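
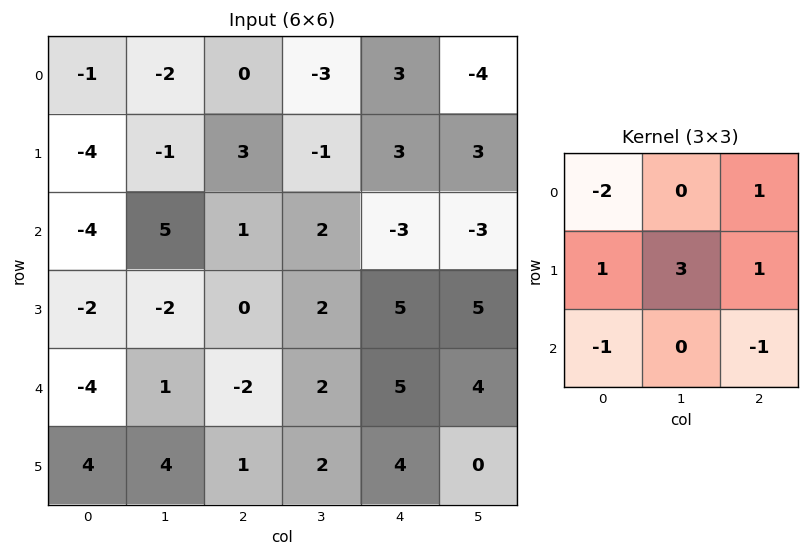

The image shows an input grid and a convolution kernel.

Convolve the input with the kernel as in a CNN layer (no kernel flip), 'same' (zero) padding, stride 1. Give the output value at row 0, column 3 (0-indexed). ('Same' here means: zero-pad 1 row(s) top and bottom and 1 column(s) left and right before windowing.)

The receptive field on the zero-padded input at this output position is [0 0 0 / 0 -3 3 / 3 -1 3]. Elementwise product with the kernel and sum: 0·-2 + 0·1 + 0·1 + -3·3 + 3·1 + 3·-1 + 3·-1.

-12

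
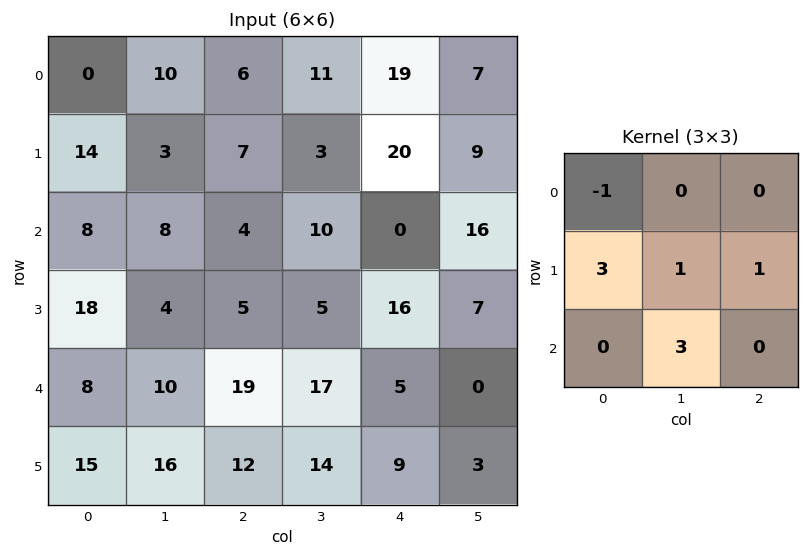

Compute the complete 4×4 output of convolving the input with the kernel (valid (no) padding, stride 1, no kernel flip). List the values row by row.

76 21 68 27
34 50 30 91
85 71 83 43
83 98 116 78

Output[0,0]: The receptive field on the input at this output position is [0 10 6 / 14 3 7 / 8 8 4]. Elementwise product with the kernel and sum: 0·-1 + 14·3 + 3·1 + 7·1 + 8·3.
Output[0,1]: The receptive field on the input at this output position is [10 6 11 / 3 7 3 / 8 4 10]. Elementwise product with the kernel and sum: 10·-1 + 3·3 + 7·1 + 3·1 + 4·3.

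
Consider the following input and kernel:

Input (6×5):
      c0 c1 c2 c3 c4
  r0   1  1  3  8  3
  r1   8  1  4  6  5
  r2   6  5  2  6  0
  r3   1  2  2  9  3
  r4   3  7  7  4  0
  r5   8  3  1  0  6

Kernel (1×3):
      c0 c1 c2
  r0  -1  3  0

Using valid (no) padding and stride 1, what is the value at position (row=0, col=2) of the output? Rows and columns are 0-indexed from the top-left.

The receptive field on the input at this output position is [3 8 3]. Elementwise product with the kernel and sum: 3·-1 + 8·3.

21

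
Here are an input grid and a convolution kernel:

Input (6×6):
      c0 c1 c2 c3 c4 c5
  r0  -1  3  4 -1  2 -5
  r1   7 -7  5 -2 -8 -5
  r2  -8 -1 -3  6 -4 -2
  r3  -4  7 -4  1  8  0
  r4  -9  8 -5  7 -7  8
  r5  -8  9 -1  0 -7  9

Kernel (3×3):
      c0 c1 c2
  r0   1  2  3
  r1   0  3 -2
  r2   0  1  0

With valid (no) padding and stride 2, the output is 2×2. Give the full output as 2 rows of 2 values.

-15 24
18 -9

Output[0,0]: The receptive field on the input at this output position is [-1 3 4 / 7 -7 5 / -8 -1 -3]. Elementwise product with the kernel and sum: -1·1 + 3·2 + 4·3 + -7·3 + 5·-2 + -1·1.
Output[0,1]: The receptive field on the input at this output position is [4 -1 2 / 5 -2 -8 / -3 6 -4]. Elementwise product with the kernel and sum: 4·1 + -1·2 + 2·3 + -2·3 + -8·-2 + 6·1.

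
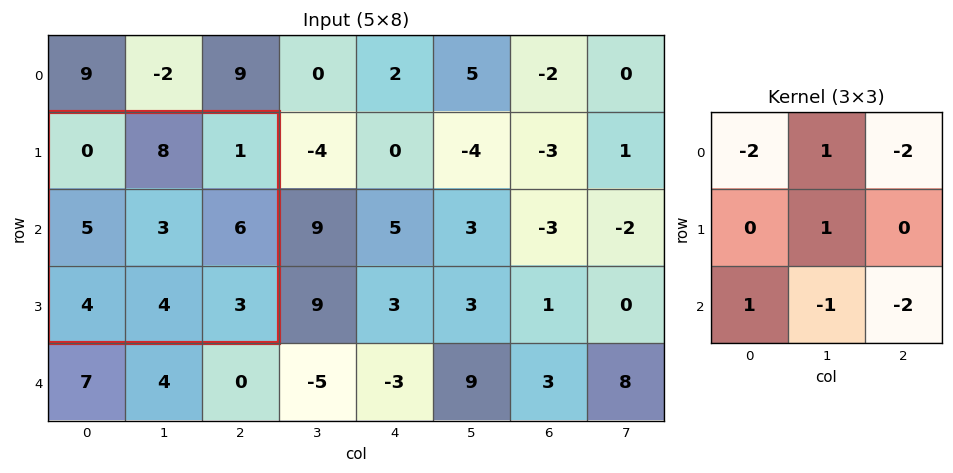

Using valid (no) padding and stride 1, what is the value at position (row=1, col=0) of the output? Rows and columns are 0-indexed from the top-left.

The receptive field on the input at this output position is [0 8 1 / 5 3 6 / 4 4 3]. Elementwise product with the kernel and sum: 0·-2 + 8·1 + 1·-2 + 3·1 + 4·1 + 4·-1 + 3·-2.

3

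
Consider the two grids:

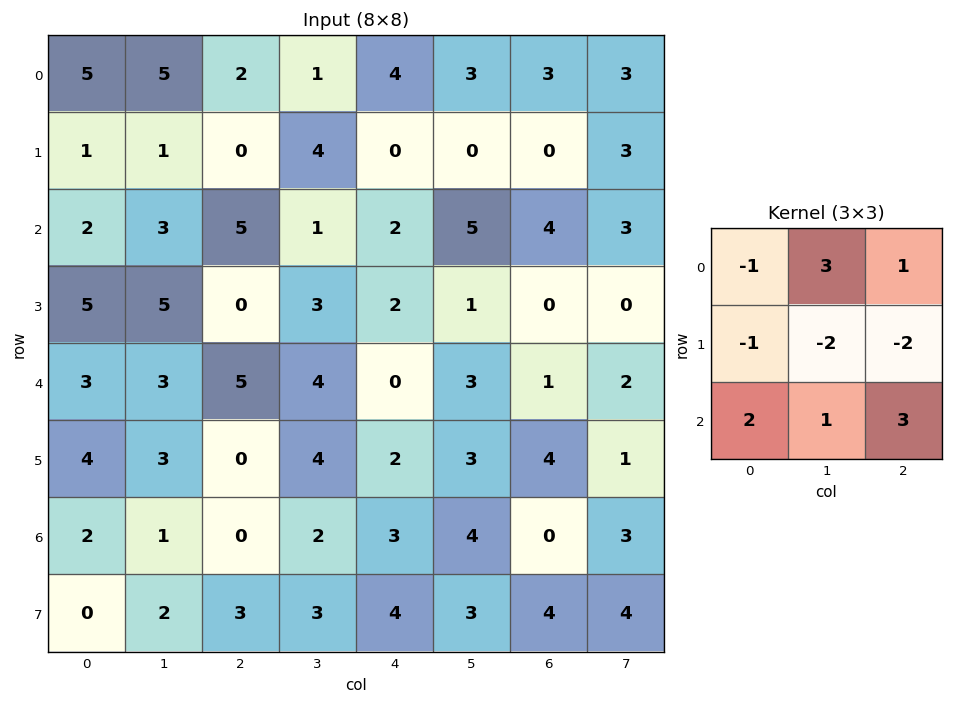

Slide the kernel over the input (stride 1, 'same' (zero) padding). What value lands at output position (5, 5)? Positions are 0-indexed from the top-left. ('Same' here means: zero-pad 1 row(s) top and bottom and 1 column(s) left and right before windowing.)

The receptive field on the zero-padded input at this output position is [0 3 1 / 2 3 4 / 3 4 0]. Elementwise product with the kernel and sum: 0·-1 + 3·3 + 1·1 + 2·-1 + 3·-2 + 4·-2 + 3·2 + 4·1 + 0·3.

4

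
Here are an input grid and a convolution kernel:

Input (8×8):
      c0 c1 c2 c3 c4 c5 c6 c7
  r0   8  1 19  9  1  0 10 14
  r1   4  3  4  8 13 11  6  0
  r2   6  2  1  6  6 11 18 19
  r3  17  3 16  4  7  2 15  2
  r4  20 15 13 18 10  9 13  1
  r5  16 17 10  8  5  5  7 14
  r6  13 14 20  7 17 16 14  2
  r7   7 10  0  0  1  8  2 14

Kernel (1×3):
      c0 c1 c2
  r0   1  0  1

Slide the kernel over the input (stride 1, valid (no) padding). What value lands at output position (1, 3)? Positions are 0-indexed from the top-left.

The receptive field on the input at this output position is [8 13 11]. Elementwise product with the kernel and sum: 8·1 + 11·1.

19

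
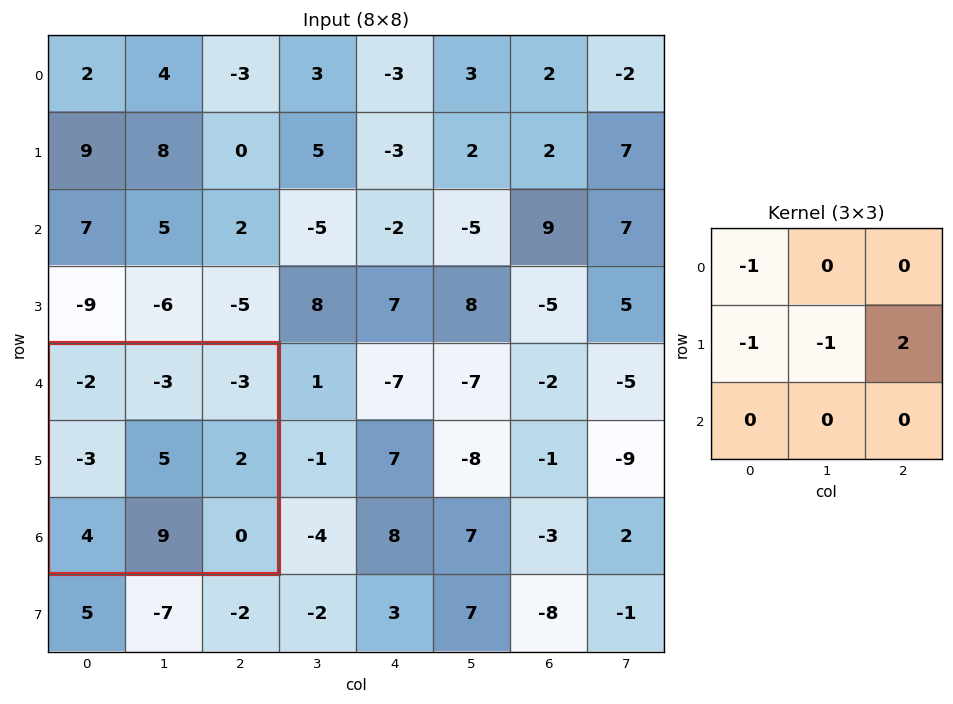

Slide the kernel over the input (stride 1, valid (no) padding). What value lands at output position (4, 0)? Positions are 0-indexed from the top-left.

The receptive field on the input at this output position is [-2 -3 -3 / -3 5 2 / 4 9 0]. Elementwise product with the kernel and sum: -2·-1 + -3·-1 + 5·-1 + 2·2.

4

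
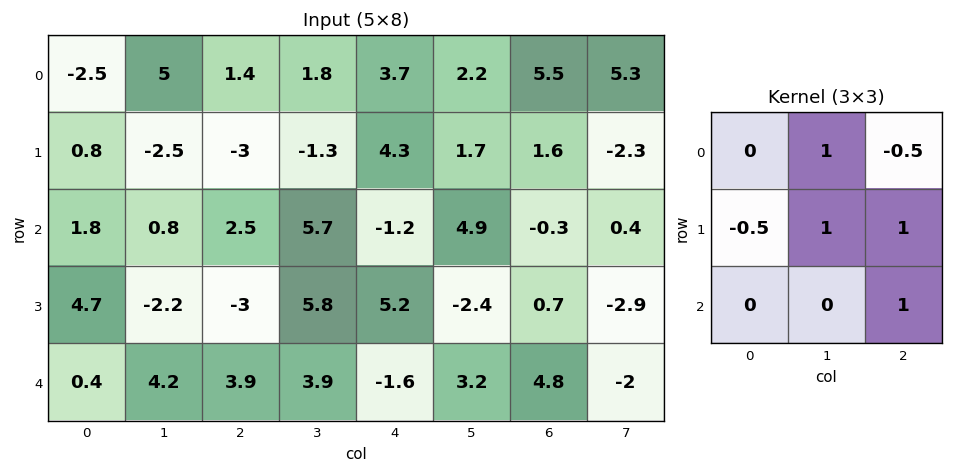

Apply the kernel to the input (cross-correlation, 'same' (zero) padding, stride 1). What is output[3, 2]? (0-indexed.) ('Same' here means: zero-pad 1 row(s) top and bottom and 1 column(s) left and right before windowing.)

The receptive field on the zero-padded input at this output position is [0.8 2.5 5.7 / -2.2 -3 5.8 / 4.2 3.9 3.9]. Elementwise product with the kernel and sum: 2.5·1 + 5.7·-0.5 + -2.2·-0.5 + -3·1 + 5.8·1 + 3.9·1.

7.45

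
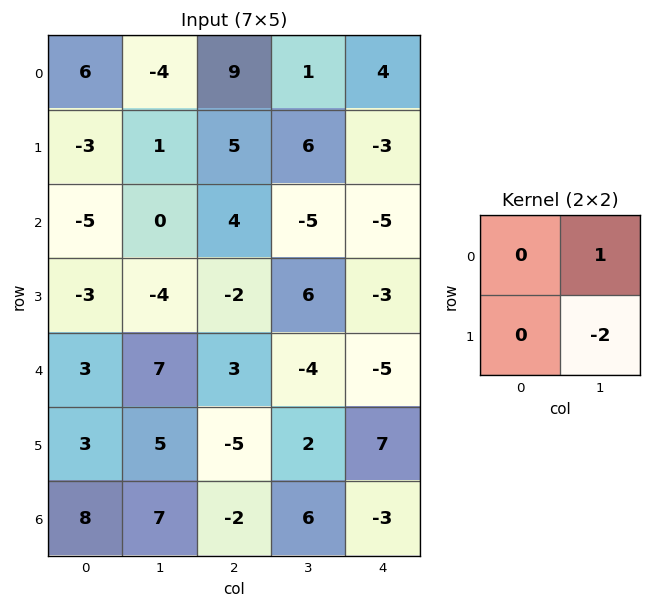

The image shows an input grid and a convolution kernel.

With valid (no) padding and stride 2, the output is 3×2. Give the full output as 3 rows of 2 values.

Output[0,0]: The receptive field on the input at this output position is [6 -4 / -3 1]. Elementwise product with the kernel and sum: -4·1 + 1·-2.
Output[0,1]: The receptive field on the input at this output position is [9 1 / 5 6]. Elementwise product with the kernel and sum: 1·1 + 6·-2.

-6 -11
8 -17
-3 -8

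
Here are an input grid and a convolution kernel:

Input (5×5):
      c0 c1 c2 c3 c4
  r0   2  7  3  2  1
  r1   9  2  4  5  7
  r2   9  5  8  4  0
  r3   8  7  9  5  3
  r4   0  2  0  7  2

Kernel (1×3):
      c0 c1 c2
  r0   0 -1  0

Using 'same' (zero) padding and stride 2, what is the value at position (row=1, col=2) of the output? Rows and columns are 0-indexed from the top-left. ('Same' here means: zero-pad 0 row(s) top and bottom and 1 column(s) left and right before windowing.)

0

The receptive field on the zero-padded input at this output position is [4 0 0]. Elementwise product with the kernel and sum: 0·-1.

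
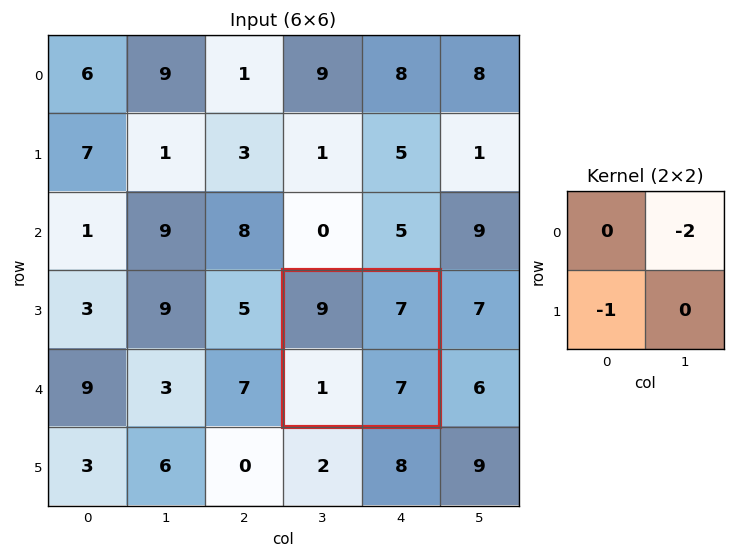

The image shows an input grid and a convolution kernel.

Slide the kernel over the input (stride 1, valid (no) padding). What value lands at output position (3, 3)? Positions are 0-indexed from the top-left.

The receptive field on the input at this output position is [9 7 / 1 7]. Elementwise product with the kernel and sum: 7·-2 + 1·-1.

-15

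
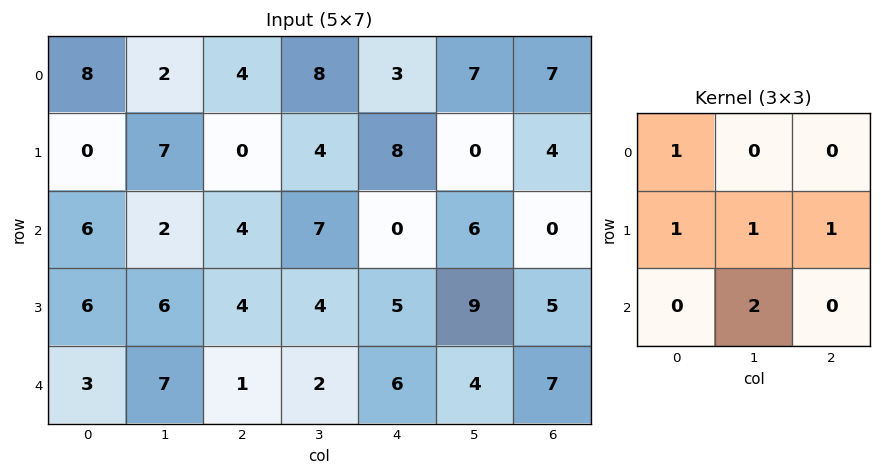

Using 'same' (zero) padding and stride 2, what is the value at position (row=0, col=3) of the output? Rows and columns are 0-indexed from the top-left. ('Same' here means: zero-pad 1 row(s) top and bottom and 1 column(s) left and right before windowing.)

The receptive field on the zero-padded input at this output position is [0 0 0 / 7 7 0 / 0 4 0]. Elementwise product with the kernel and sum: 0·1 + 7·1 + 7·1 + 0·1 + 4·2.

22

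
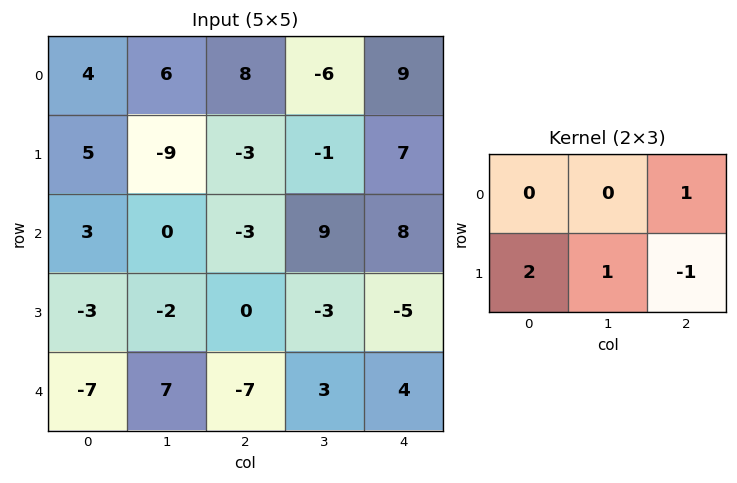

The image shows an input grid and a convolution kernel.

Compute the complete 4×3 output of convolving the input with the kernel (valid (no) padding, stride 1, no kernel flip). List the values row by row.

Output[0,0]: The receptive field on the input at this output position is [4 6 8 / 5 -9 -3]. Elementwise product with the kernel and sum: 8·1 + 5·2 + -9·1 + -3·-1.

12 -26 -5
6 -13 2
-11 8 10
0 1 -20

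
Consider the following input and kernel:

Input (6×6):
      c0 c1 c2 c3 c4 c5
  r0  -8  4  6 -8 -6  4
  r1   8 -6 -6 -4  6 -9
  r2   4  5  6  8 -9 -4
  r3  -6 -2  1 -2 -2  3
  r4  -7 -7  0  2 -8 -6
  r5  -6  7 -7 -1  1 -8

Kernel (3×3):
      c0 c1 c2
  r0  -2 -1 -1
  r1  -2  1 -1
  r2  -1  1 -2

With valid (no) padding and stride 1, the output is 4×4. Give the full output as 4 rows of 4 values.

Output[0,0]: The receptive field on the input at this output position is [-8 4 6 / 8 -6 -6 / 4 5 6]. Elementwise product with the kernel and sum: -8·-2 + 4·-1 + 6·-1 + 8·-2 + -6·1 + -6·-1 + 4·-1 + 5·1 + 6·-2.

-21 -11 24 32
-11 17 16 -16
-10 -14 5 -2
47 5 16 15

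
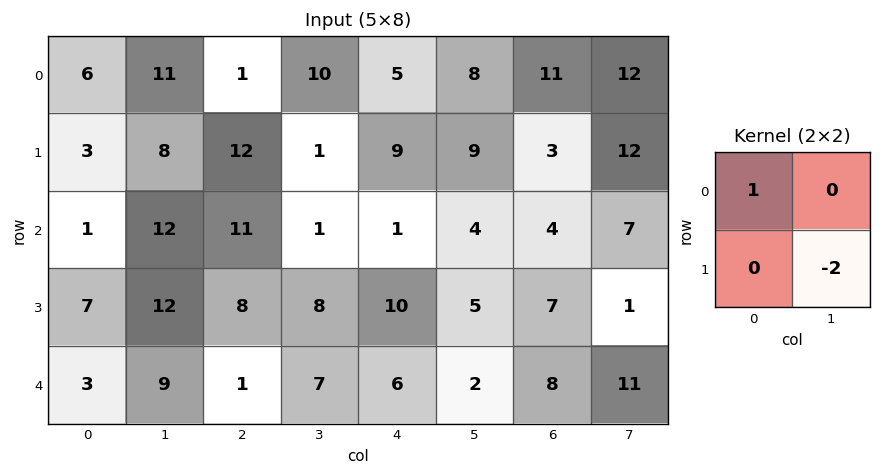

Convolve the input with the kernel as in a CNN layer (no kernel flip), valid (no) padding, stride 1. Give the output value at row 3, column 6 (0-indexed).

-15

The receptive field on the input at this output position is [7 1 / 8 11]. Elementwise product with the kernel and sum: 7·1 + 11·-2.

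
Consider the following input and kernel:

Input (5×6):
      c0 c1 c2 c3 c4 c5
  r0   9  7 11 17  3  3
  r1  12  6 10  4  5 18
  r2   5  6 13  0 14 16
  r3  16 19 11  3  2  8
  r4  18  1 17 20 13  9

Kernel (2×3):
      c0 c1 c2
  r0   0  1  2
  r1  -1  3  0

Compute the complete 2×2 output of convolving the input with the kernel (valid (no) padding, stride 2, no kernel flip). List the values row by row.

35 25
73 26

Output[0,0]: The receptive field on the input at this output position is [9 7 11 / 12 6 10]. Elementwise product with the kernel and sum: 7·1 + 11·2 + 12·-1 + 6·3.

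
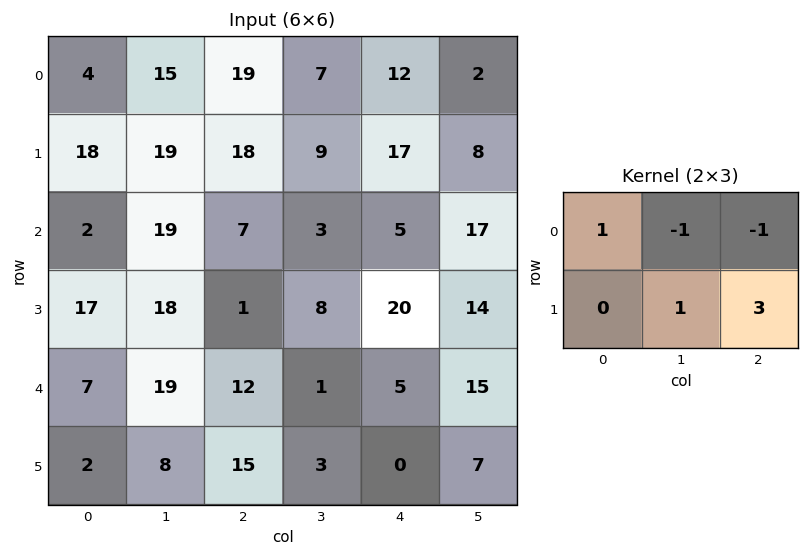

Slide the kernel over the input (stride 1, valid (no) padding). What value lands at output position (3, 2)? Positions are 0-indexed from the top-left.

-11

The receptive field on the input at this output position is [1 8 20 / 12 1 5]. Elementwise product with the kernel and sum: 1·1 + 8·-1 + 20·-1 + 1·1 + 5·3.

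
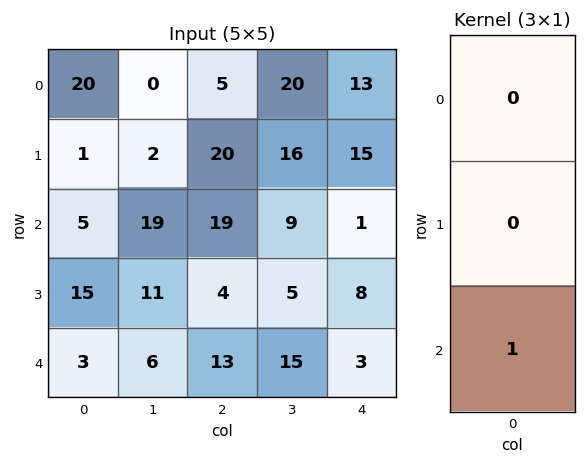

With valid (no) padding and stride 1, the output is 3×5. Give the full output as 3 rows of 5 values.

5 19 19 9 1
15 11 4 5 8
3 6 13 15 3

Output[0,0]: The receptive field on the input at this output position is [20 / 1 / 5]. Elementwise product with the kernel and sum: 5·1.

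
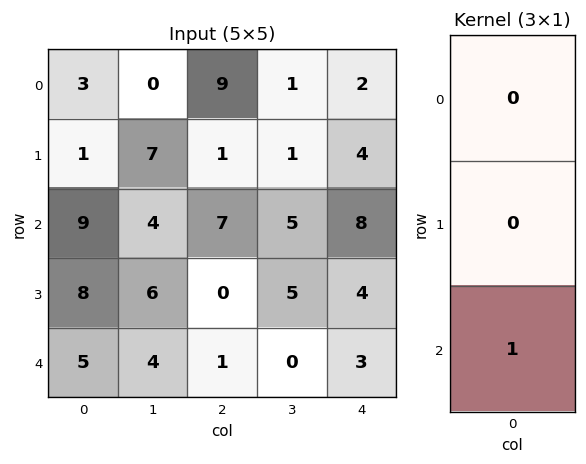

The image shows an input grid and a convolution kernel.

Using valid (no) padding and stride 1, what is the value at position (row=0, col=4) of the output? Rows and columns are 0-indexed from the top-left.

The receptive field on the input at this output position is [2 / 4 / 8]. Elementwise product with the kernel and sum: 8·1.

8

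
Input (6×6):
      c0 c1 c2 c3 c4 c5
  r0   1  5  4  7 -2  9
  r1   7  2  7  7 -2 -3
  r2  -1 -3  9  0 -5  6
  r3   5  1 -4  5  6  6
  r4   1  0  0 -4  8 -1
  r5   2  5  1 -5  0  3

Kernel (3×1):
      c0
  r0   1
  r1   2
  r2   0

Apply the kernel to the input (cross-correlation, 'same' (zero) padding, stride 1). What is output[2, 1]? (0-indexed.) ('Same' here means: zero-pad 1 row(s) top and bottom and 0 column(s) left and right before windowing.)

-4

The receptive field on the zero-padded input at this output position is [2 / -3 / 1]. Elementwise product with the kernel and sum: 2·1 + -3·2.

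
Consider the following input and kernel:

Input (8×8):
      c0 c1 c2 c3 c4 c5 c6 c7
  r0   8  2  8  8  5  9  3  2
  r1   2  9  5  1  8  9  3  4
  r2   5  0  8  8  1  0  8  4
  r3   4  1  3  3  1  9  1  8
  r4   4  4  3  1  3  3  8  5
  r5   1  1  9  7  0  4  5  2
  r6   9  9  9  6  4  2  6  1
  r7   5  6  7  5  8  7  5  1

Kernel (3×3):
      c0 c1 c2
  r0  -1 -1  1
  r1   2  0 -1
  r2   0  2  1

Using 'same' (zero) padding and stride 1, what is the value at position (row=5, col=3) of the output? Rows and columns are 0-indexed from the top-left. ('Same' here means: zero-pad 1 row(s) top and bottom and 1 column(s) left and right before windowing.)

The receptive field on the zero-padded input at this output position is [3 1 3 / 9 7 0 / 9 6 4]. Elementwise product with the kernel and sum: 3·-1 + 1·-1 + 3·1 + 9·2 + 0·-1 + 6·2 + 4·1.

33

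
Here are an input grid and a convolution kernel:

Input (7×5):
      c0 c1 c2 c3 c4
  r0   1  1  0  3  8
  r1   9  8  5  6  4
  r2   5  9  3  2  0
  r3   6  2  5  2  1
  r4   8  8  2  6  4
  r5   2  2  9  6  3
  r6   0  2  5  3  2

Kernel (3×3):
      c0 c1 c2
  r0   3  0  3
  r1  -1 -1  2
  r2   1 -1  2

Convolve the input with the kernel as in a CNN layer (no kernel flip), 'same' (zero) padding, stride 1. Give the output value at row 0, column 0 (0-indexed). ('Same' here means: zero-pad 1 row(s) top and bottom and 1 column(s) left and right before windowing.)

8

The receptive field on the zero-padded input at this output position is [0 0 0 / 0 1 1 / 0 9 8]. Elementwise product with the kernel and sum: 0·3 + 0·3 + 0·-1 + 1·-1 + 1·2 + 0·1 + 9·-1 + 8·2.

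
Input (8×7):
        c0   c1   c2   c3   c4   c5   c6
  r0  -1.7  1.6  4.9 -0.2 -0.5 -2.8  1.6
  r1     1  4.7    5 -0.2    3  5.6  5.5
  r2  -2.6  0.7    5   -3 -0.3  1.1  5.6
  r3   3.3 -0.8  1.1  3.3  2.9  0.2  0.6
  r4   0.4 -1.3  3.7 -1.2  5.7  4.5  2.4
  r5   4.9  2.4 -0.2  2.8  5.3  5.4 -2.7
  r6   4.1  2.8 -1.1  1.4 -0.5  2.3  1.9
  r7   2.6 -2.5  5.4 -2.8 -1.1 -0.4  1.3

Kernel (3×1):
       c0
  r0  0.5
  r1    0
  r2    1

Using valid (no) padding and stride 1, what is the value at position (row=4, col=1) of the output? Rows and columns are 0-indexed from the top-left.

2.15

The receptive field on the input at this output position is [-1.3 / 2.4 / 2.8]. Elementwise product with the kernel and sum: -1.3·0.5 + 2.8·1.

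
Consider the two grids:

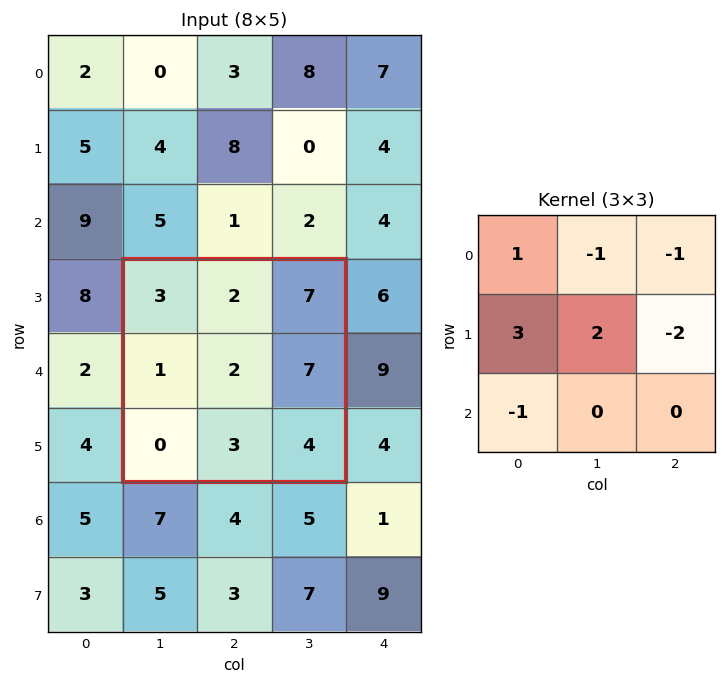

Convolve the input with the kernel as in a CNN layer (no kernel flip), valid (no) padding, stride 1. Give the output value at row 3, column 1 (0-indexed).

The receptive field on the input at this output position is [3 2 7 / 1 2 7 / 0 3 4]. Elementwise product with the kernel and sum: 3·1 + 2·-1 + 7·-1 + 1·3 + 2·2 + 7·-2 + 0·-1.

-13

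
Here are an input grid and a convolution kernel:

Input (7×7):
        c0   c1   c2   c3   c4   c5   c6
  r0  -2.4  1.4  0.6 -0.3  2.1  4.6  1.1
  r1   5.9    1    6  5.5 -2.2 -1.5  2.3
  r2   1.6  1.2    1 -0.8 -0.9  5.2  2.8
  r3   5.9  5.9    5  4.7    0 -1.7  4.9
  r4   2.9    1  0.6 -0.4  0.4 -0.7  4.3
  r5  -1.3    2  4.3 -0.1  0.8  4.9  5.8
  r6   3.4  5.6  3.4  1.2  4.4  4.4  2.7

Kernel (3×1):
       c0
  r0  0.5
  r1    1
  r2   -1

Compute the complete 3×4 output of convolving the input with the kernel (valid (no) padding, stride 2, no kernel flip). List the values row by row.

Output[0,0]: The receptive field on the input at this output position is [-2.4 / 5.9 / 1.6]. Elementwise product with the kernel and sum: -2.4·0.5 + 5.9·1 + 1.6·-1.

3.1 5.3 -0.25 0.05
3.8 4.9 -0.85 2
-3.25 1.2 -3.4 5.25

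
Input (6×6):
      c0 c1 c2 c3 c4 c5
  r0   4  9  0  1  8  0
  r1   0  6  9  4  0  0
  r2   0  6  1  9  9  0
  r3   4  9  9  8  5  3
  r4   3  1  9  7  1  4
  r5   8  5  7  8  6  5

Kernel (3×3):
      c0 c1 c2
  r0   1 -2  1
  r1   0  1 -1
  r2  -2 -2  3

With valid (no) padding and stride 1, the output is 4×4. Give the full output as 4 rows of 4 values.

-26 28 17 -51
3 -28 -18 -4
8 15 -34 -11
-18 1 -8 -15

Output[0,0]: The receptive field on the input at this output position is [4 9 0 / 0 6 9 / 0 6 1]. Elementwise product with the kernel and sum: 4·1 + 9·-2 + 0·1 + 6·1 + 9·-1 + 0·-2 + 6·-2 + 1·3.
Output[0,1]: The receptive field on the input at this output position is [9 0 1 / 6 9 4 / 6 1 9]. Elementwise product with the kernel and sum: 9·1 + 0·-2 + 1·1 + 9·1 + 4·-1 + 6·-2 + 1·-2 + 9·3.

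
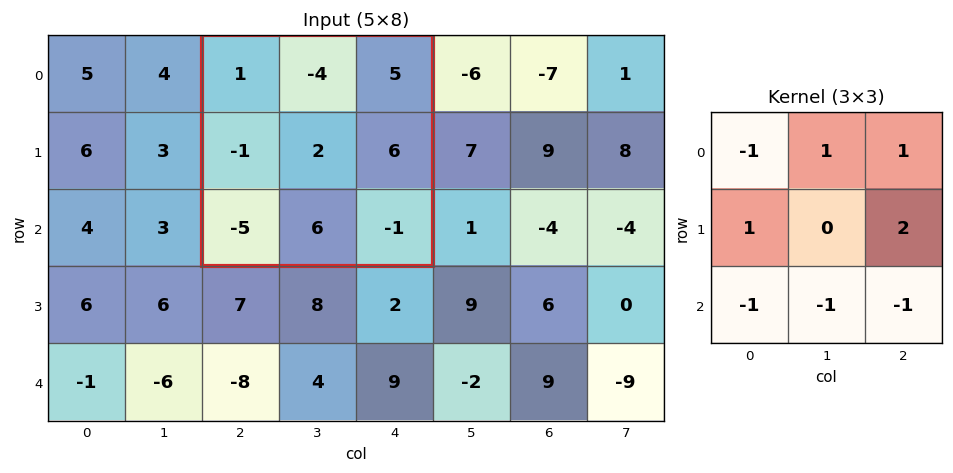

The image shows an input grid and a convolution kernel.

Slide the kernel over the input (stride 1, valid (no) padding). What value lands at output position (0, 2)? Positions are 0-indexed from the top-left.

11

The receptive field on the input at this output position is [1 -4 5 / -1 2 6 / -5 6 -1]. Elementwise product with the kernel and sum: 1·-1 + -4·1 + 5·1 + -1·1 + 6·2 + -5·-1 + 6·-1 + -1·-1.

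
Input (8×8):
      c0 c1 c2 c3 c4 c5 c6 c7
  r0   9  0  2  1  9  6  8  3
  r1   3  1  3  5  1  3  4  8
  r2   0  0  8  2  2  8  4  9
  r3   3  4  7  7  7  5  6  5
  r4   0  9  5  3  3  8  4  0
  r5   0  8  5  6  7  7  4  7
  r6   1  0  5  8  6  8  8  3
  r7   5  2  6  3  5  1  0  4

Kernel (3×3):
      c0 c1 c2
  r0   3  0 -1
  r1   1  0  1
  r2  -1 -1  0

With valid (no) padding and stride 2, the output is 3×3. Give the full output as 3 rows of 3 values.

31 -9 14
-7 28 4
-1 11 2

Output[0,0]: The receptive field on the input at this output position is [9 0 2 / 3 1 3 / 0 0 8]. Elementwise product with the kernel and sum: 9·3 + 2·-1 + 3·1 + 3·1 + 0·-1 + 0·-1.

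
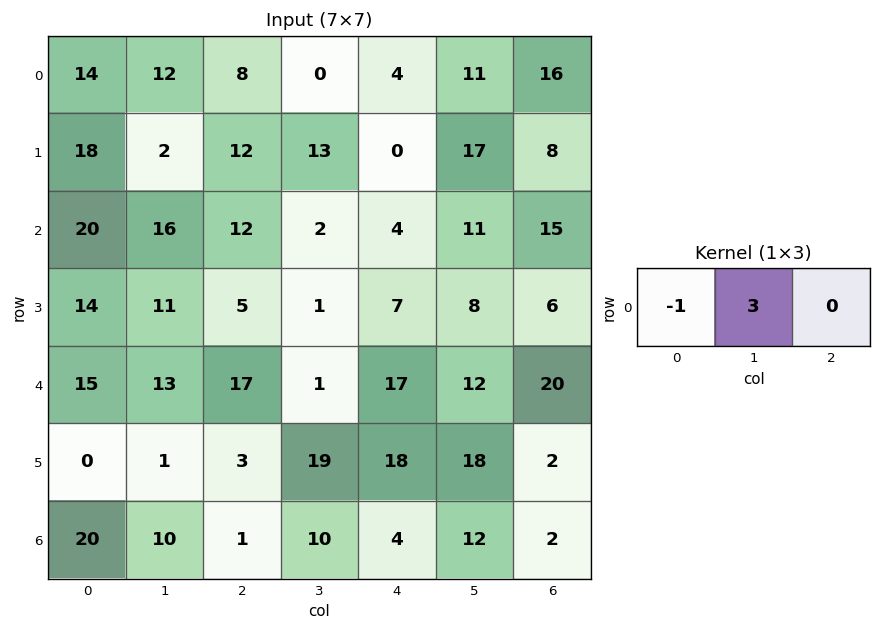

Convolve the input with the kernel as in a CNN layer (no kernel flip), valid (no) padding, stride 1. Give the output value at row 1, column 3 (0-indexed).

The receptive field on the input at this output position is [13 0 17]. Elementwise product with the kernel and sum: 13·-1 + 0·3.

-13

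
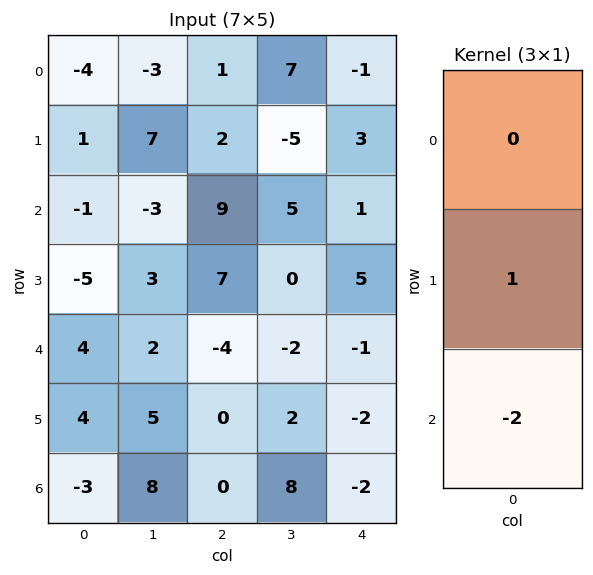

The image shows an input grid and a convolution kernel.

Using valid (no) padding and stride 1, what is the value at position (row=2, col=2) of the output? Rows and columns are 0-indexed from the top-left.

The receptive field on the input at this output position is [9 / 7 / -4]. Elementwise product with the kernel and sum: 7·1 + -4·-2.

15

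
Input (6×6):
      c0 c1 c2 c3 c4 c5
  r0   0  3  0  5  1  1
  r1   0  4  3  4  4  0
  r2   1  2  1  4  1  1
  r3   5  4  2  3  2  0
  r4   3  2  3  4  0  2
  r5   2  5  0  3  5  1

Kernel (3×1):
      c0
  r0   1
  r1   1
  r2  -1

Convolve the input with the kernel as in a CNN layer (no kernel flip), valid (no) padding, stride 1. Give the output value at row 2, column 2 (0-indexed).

0

The receptive field on the input at this output position is [1 / 2 / 3]. Elementwise product with the kernel and sum: 1·1 + 2·1 + 3·-1.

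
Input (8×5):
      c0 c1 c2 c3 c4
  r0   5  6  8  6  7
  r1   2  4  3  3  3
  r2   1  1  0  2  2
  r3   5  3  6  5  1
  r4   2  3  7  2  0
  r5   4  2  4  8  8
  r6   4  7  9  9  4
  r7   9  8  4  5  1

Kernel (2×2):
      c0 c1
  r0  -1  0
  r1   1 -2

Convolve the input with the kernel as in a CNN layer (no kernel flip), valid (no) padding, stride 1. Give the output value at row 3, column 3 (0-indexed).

-3

The receptive field on the input at this output position is [5 1 / 2 0]. Elementwise product with the kernel and sum: 5·-1 + 2·1 + 0·-2.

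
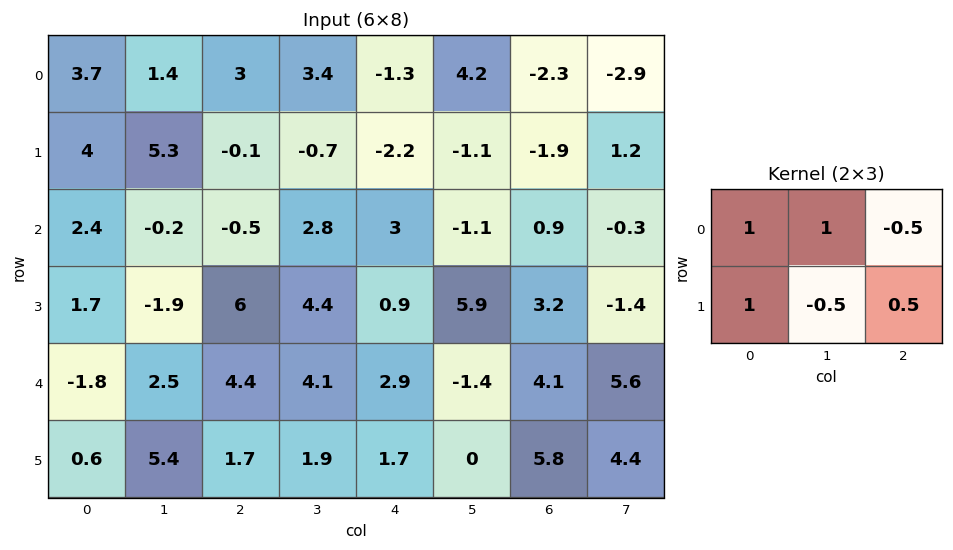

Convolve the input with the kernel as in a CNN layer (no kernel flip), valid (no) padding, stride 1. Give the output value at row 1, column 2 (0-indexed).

The receptive field on the input at this output position is [-0.1 -0.7 -2.2 / -0.5 2.8 3]. Elementwise product with the kernel and sum: -0.1·1 + -0.7·1 + -2.2·-0.5 + -0.5·1 + 2.8·-0.5 + 3·0.5.

-0.1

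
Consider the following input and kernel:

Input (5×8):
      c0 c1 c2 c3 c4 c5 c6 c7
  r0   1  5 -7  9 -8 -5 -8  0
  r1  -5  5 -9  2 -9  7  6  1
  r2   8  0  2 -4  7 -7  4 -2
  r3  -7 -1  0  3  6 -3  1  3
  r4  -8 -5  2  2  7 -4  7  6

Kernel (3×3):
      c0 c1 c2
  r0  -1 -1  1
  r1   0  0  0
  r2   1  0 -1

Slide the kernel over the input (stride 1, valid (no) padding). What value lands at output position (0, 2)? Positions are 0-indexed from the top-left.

-15

The receptive field on the input at this output position is [-7 9 -8 / -9 2 -9 / 2 -4 7]. Elementwise product with the kernel and sum: -7·-1 + 9·-1 + -8·1 + 2·1 + 7·-1.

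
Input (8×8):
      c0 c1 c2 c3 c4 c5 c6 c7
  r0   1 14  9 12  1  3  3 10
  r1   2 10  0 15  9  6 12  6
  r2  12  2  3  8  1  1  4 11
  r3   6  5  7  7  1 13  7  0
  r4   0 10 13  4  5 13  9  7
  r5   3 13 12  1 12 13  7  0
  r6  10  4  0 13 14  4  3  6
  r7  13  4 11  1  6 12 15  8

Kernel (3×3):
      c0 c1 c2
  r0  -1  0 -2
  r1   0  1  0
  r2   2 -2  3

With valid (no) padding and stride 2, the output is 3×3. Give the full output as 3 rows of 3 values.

20 -3 11
6 35 15
-1 -6 19

Output[0,0]: The receptive field on the input at this output position is [1 14 9 / 2 10 0 / 12 2 3]. Elementwise product with the kernel and sum: 1·-1 + 9·-2 + 10·1 + 12·2 + 2·-2 + 3·3.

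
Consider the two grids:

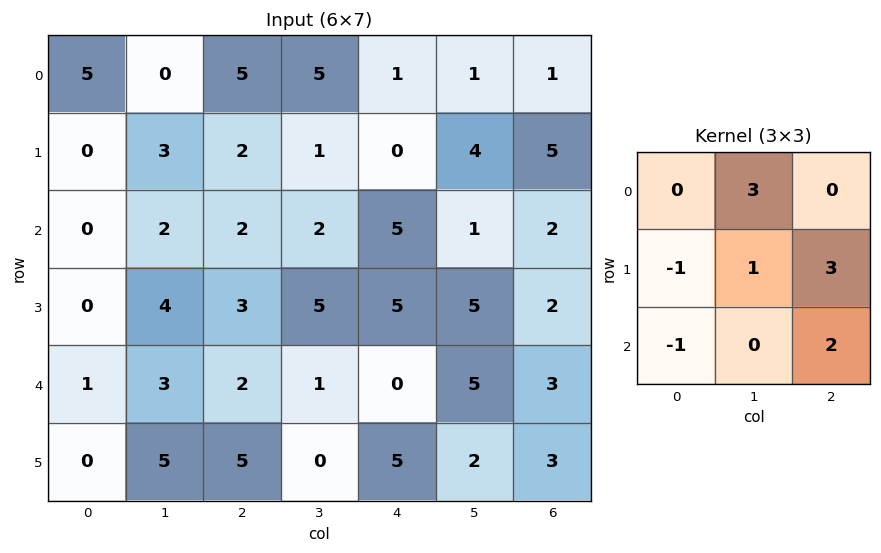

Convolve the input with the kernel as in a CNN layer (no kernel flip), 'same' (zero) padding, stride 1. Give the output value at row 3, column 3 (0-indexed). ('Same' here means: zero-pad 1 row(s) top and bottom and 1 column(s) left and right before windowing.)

21

The receptive field on the zero-padded input at this output position is [2 2 5 / 3 5 5 / 2 1 0]. Elementwise product with the kernel and sum: 2·3 + 3·-1 + 5·1 + 5·3 + 2·-1 + 0·2.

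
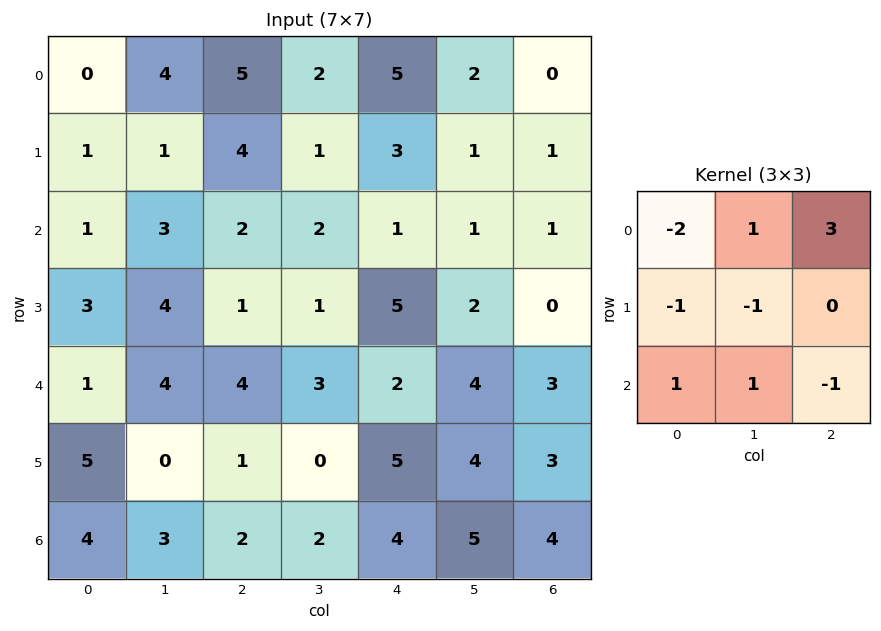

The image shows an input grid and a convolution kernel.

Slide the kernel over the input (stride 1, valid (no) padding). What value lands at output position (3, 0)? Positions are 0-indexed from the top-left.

0

The receptive field on the input at this output position is [3 4 1 / 1 4 4 / 5 0 1]. Elementwise product with the kernel and sum: 3·-2 + 4·1 + 1·3 + 1·-1 + 4·-1 + 5·1 + 0·1 + 1·-1.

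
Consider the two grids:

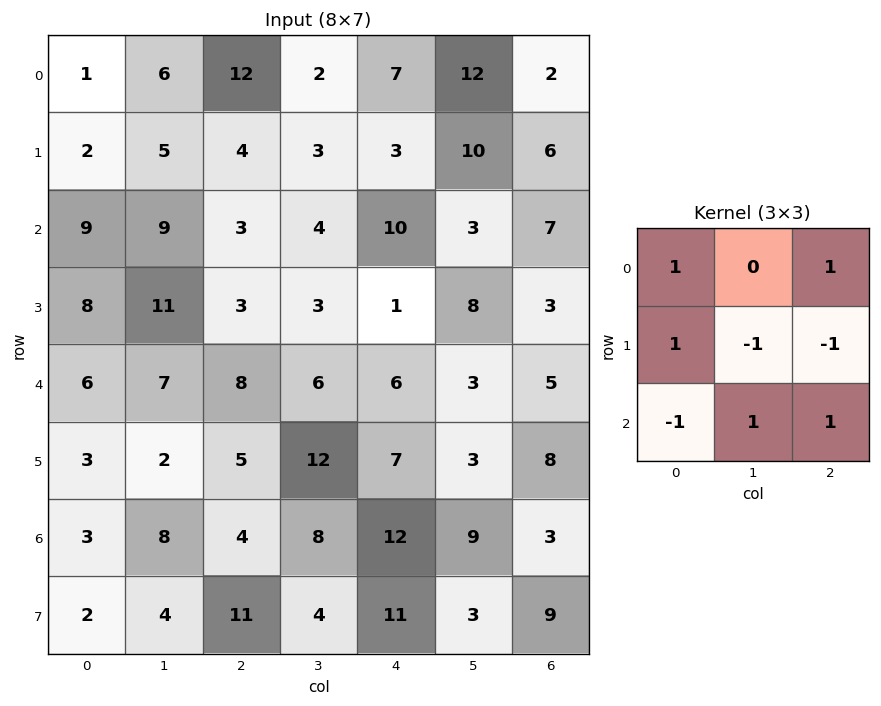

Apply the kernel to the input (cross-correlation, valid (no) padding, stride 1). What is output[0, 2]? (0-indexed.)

The receptive field on the input at this output position is [12 2 7 / 4 3 3 / 3 4 10]. Elementwise product with the kernel and sum: 12·1 + 7·1 + 4·1 + 3·-1 + 3·-1 + 3·-1 + 4·1 + 10·1.

28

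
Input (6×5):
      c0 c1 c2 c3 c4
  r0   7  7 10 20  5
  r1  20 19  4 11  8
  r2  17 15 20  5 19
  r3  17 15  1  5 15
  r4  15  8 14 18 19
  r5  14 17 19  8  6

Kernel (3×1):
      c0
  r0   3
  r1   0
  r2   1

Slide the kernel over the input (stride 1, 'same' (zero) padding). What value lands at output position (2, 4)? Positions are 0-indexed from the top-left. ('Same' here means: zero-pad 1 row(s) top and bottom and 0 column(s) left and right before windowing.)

The receptive field on the zero-padded input at this output position is [8 / 19 / 15]. Elementwise product with the kernel and sum: 8·3 + 15·1.

39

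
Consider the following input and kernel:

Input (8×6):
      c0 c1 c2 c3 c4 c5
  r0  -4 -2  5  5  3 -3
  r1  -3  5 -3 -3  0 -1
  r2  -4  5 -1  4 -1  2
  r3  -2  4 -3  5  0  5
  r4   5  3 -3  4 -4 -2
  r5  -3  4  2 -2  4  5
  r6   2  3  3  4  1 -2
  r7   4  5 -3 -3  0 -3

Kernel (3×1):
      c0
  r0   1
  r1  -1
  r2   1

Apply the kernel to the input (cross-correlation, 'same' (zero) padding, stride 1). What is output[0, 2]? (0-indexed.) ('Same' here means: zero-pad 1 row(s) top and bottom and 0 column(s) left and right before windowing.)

The receptive field on the zero-padded input at this output position is [0 / 5 / -3]. Elementwise product with the kernel and sum: 0·1 + 5·-1 + -3·1.

-8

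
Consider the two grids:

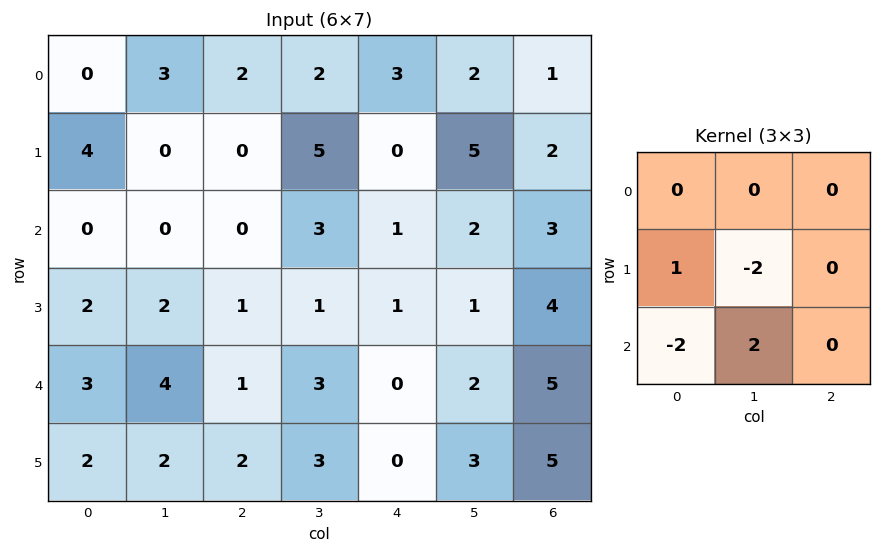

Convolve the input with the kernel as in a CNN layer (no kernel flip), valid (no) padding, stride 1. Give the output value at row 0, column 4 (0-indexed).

-8

The receptive field on the input at this output position is [3 2 1 / 0 5 2 / 1 2 3]. Elementwise product with the kernel and sum: 0·1 + 5·-2 + 1·-2 + 2·2.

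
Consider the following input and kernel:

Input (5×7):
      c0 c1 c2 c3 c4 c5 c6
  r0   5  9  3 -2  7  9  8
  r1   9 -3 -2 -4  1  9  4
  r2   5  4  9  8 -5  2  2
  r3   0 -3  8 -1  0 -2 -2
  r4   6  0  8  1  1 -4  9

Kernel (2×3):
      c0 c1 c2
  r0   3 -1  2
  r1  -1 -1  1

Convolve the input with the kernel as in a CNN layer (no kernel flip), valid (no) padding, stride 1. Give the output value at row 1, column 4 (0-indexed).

7

The receptive field on the input at this output position is [1 9 4 / -5 2 2]. Elementwise product with the kernel and sum: 1·3 + 9·-1 + 4·2 + -5·-1 + 2·-1 + 2·1.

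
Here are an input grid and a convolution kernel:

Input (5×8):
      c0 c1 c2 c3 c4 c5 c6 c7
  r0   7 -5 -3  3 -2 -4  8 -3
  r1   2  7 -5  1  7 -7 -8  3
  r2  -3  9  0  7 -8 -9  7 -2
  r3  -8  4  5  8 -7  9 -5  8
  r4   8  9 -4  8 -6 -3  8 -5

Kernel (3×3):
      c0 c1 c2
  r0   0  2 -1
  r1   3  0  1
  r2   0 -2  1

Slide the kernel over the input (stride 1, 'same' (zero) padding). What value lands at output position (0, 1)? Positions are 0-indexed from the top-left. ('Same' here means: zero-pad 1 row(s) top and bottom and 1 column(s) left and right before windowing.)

The receptive field on the zero-padded input at this output position is [0 0 0 / 7 -5 -3 / 2 7 -5]. Elementwise product with the kernel and sum: 0·2 + 0·-1 + 7·3 + -3·1 + 7·-2 + -5·1.

-1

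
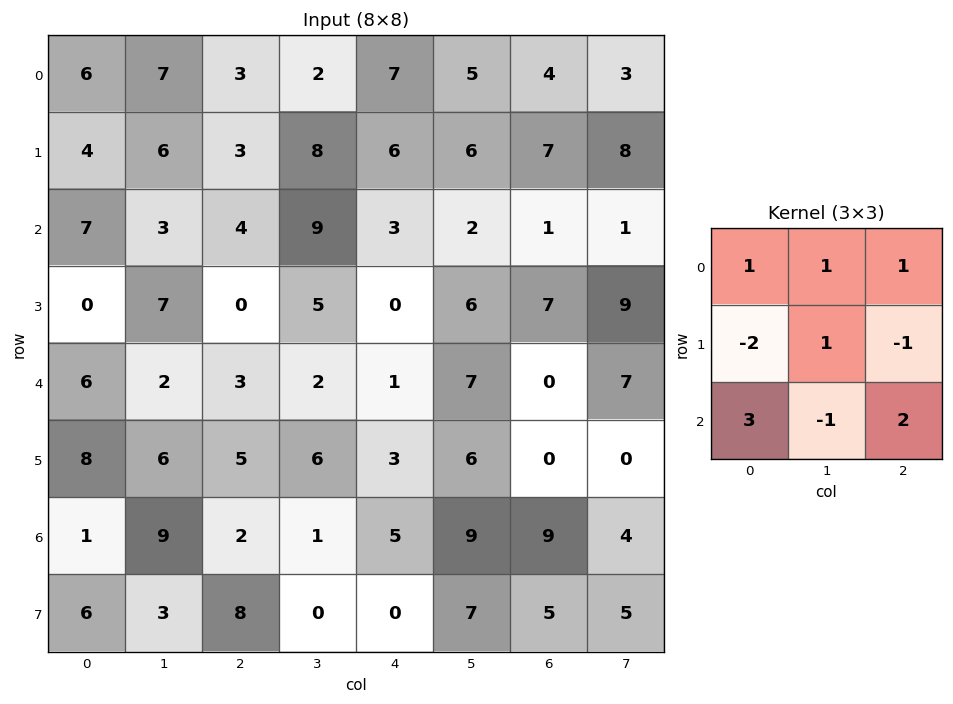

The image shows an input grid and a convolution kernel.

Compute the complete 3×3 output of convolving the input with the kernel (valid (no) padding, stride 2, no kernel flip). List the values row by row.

Output[0,0]: The receptive field on the input at this output position is [6 7 3 / 4 6 3 / 7 3 4]. Elementwise product with the kernel and sum: 6·1 + 7·1 + 3·1 + 4·-2 + 6·1 + 3·-1 + 7·3 + 3·-1 + 4·2.
Output[0,1]: The receptive field on the input at this output position is [3 2 7 / 3 8 6 / 4 9 3]. Elementwise product with the kernel and sum: 3·1 + 2·1 + 7·1 + 3·-2 + 8·1 + 6·-1 + 4·3 + 9·-1 + 3·2.

37 17 12
43 30 1
-6 14 32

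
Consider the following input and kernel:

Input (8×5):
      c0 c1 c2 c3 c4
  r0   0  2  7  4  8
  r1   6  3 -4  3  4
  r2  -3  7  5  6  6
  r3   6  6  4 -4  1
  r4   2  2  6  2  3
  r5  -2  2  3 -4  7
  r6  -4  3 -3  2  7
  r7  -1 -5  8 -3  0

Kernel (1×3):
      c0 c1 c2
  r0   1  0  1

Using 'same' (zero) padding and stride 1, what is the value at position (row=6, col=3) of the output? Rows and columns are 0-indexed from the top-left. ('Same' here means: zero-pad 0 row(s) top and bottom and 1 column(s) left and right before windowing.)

The receptive field on the zero-padded input at this output position is [-3 2 7]. Elementwise product with the kernel and sum: -3·1 + 7·1.

4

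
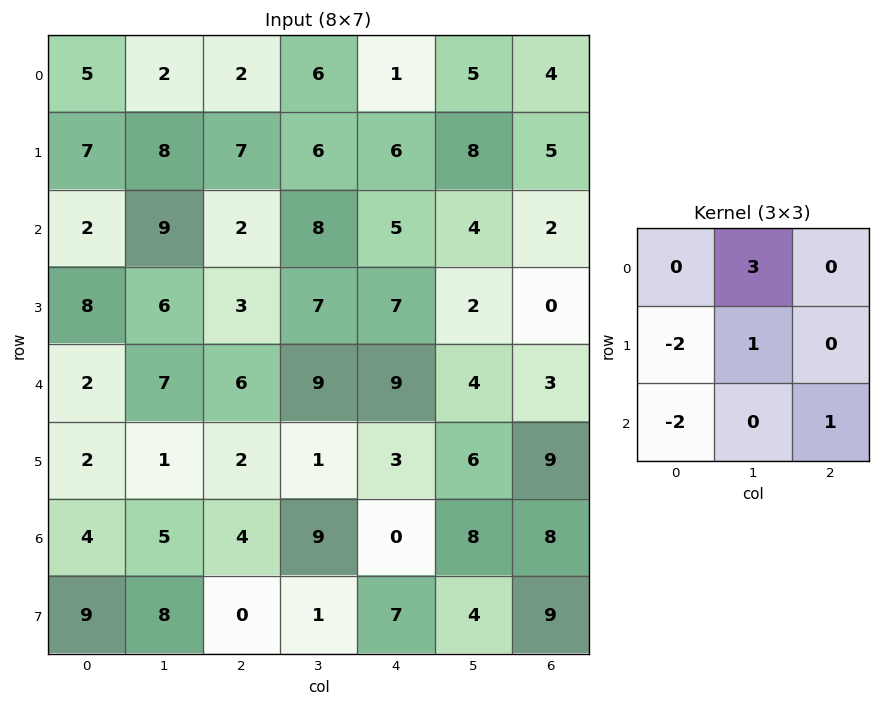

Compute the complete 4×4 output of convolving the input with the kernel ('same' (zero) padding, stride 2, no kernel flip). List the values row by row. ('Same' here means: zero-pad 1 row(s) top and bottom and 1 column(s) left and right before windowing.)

13 -12 -15 -22
29 0 -5 5
27 0 16 -17
18 -15 -7 11

Output[0,0]: The receptive field on the zero-padded input at this output position is [0 0 0 / 0 5 2 / 0 7 8]. Elementwise product with the kernel and sum: 0·3 + 0·-2 + 5·1 + 0·-2 + 8·1.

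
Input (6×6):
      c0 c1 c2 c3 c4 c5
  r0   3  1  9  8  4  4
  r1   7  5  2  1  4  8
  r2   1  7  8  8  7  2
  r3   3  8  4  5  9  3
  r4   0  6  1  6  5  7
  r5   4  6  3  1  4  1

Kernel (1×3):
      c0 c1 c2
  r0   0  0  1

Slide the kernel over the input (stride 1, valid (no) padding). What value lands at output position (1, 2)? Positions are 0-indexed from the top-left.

The receptive field on the input at this output position is [2 1 4]. Elementwise product with the kernel and sum: 4·1.

4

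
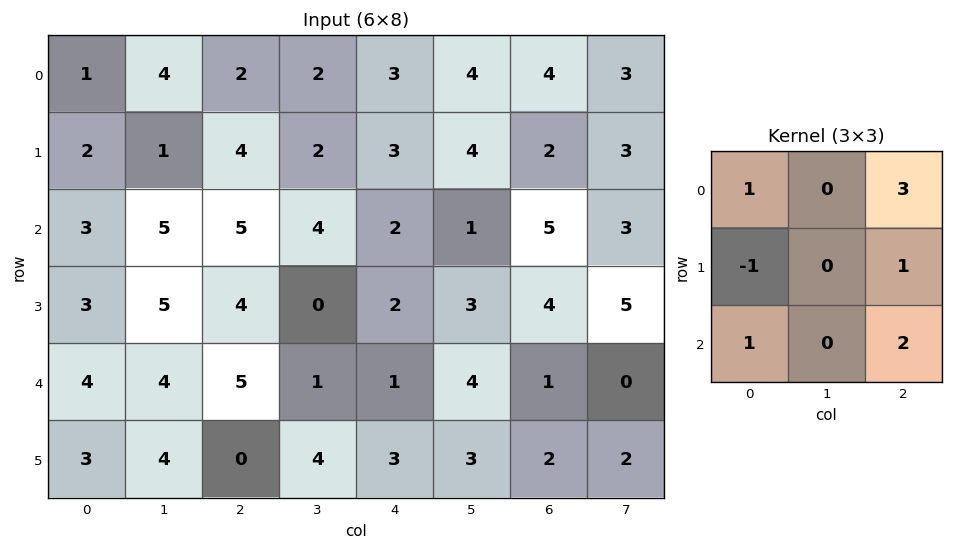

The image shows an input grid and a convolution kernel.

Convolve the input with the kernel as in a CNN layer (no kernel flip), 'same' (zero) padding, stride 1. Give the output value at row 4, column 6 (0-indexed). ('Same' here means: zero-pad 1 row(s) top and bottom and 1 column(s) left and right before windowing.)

21

The receptive field on the zero-padded input at this output position is [3 4 5 / 4 1 0 / 3 2 2]. Elementwise product with the kernel and sum: 3·1 + 5·3 + 4·-1 + 0·1 + 3·1 + 2·2.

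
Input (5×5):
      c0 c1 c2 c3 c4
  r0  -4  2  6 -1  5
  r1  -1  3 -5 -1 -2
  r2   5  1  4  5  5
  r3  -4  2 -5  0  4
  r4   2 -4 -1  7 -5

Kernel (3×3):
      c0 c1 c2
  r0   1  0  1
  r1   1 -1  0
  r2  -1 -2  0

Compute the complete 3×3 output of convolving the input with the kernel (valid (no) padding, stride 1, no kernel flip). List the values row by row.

Output[0,0]: The receptive field on the input at this output position is [-4 2 6 / -1 3 -5 / 5 1 4]. Elementwise product with the kernel and sum: -4·1 + 6·1 + -1·1 + 3·-1 + 5·-1 + 1·-2.

-9 0 -7
-2 7 -3
9 19 -9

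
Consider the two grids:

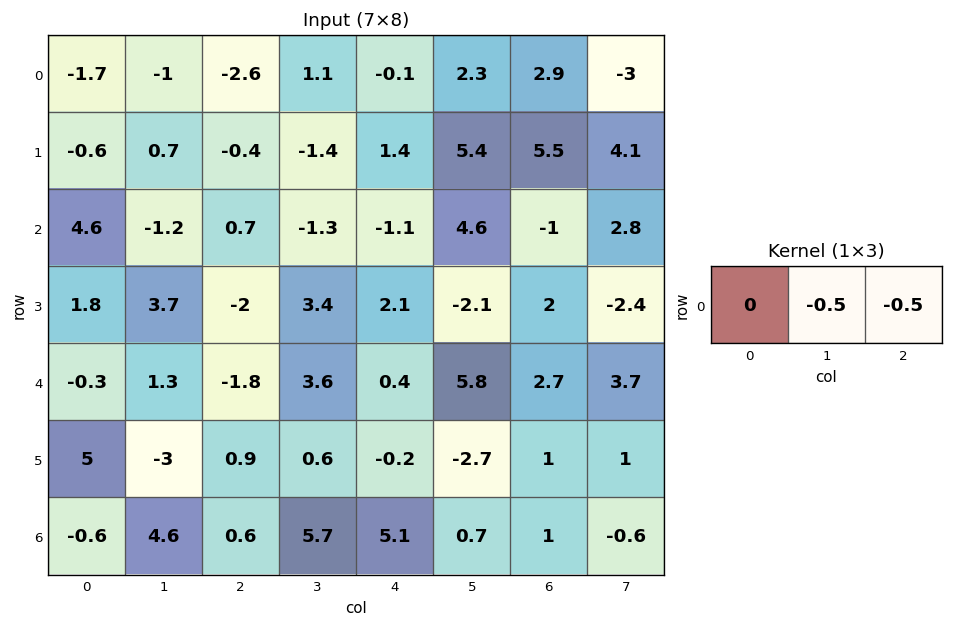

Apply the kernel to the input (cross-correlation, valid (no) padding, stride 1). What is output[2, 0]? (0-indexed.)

0.25

The receptive field on the input at this output position is [4.6 -1.2 0.7]. Elementwise product with the kernel and sum: -1.2·-0.5 + 0.7·-0.5.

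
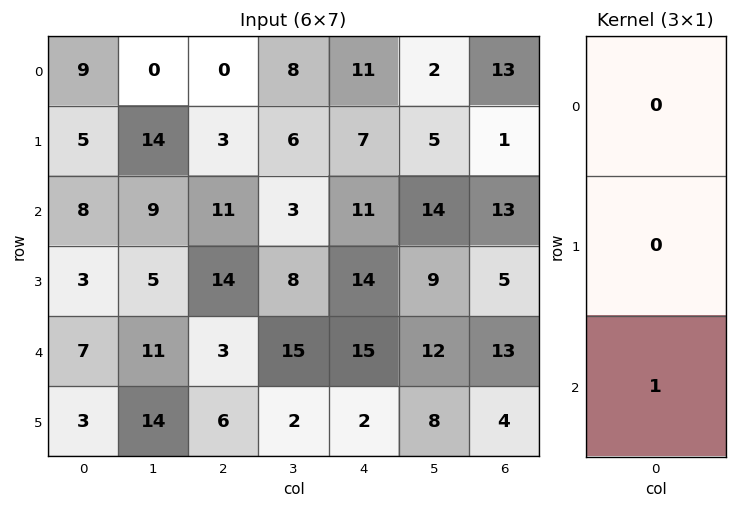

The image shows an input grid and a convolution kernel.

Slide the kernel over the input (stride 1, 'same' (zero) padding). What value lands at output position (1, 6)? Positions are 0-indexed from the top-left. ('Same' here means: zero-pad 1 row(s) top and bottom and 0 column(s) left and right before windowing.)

13

The receptive field on the zero-padded input at this output position is [13 / 1 / 13]. Elementwise product with the kernel and sum: 13·1.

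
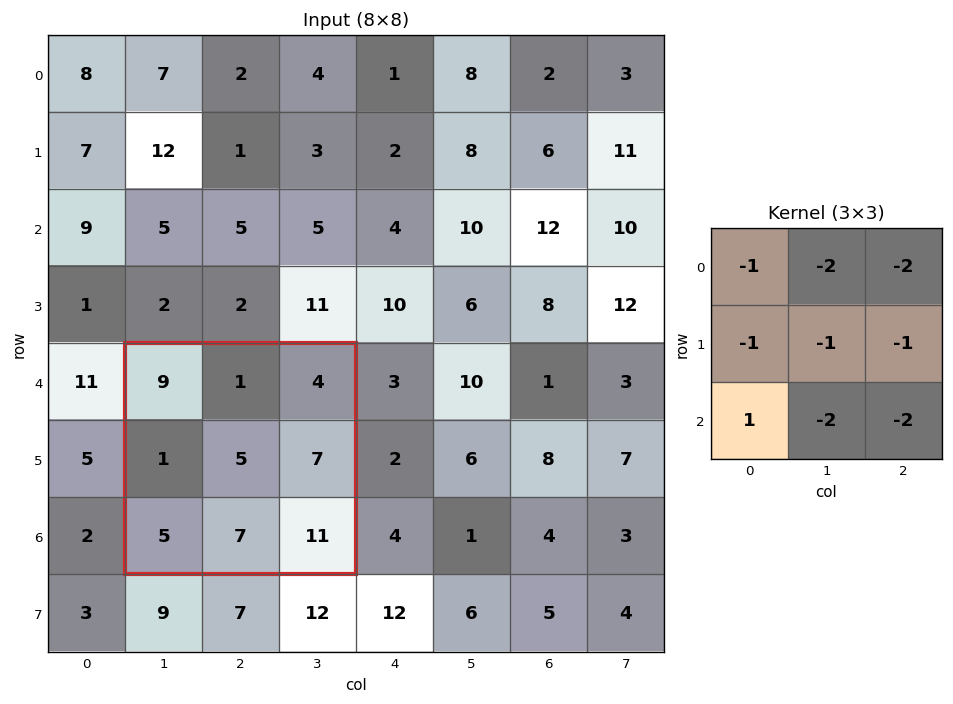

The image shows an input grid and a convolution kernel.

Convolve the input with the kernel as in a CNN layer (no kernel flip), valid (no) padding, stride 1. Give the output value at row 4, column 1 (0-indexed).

-63

The receptive field on the input at this output position is [9 1 4 / 1 5 7 / 5 7 11]. Elementwise product with the kernel and sum: 9·-1 + 1·-2 + 4·-2 + 1·-1 + 5·-1 + 7·-1 + 5·1 + 7·-2 + 11·-2.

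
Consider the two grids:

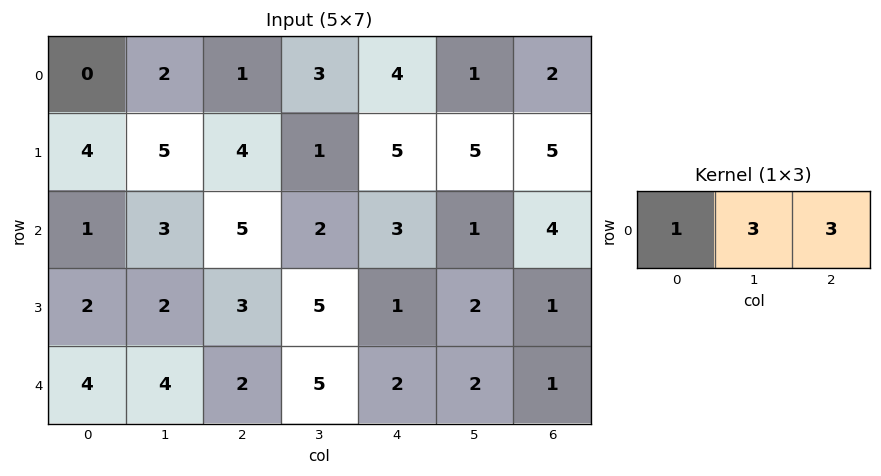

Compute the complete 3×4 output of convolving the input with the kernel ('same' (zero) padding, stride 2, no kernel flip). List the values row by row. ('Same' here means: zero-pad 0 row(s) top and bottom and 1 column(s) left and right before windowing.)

6 14 18 7
12 24 14 13
24 25 17 5

Output[0,0]: The receptive field on the zero-padded input at this output position is [0 0 2]. Elementwise product with the kernel and sum: 0·1 + 0·3 + 2·3.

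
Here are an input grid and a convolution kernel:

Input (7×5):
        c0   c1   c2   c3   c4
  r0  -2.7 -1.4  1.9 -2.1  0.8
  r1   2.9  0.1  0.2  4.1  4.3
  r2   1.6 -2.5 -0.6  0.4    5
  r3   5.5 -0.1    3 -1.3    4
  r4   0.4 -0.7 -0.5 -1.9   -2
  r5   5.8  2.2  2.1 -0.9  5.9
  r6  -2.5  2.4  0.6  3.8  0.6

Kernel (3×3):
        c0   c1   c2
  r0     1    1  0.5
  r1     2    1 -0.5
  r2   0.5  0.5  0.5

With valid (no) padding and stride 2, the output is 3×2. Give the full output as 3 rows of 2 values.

1.9 4.95
7.8 2.8
12.45 -0.55

Output[0,0]: The receptive field on the input at this output position is [-2.7 -1.4 1.9 / 2.9 0.1 0.2 / 1.6 -2.5 -0.6]. Elementwise product with the kernel and sum: -2.7·1 + -1.4·1 + 1.9·0.5 + 2.9·2 + 0.1·1 + 0.2·-0.5 + 1.6·0.5 + -2.5·0.5 + -0.6·0.5.
Output[0,1]: The receptive field on the input at this output position is [1.9 -2.1 0.8 / 0.2 4.1 4.3 / -0.6 0.4 5]. Elementwise product with the kernel and sum: 1.9·1 + -2.1·1 + 0.8·0.5 + 0.2·2 + 4.1·1 + 4.3·-0.5 + -0.6·0.5 + 0.4·0.5 + 5·0.5.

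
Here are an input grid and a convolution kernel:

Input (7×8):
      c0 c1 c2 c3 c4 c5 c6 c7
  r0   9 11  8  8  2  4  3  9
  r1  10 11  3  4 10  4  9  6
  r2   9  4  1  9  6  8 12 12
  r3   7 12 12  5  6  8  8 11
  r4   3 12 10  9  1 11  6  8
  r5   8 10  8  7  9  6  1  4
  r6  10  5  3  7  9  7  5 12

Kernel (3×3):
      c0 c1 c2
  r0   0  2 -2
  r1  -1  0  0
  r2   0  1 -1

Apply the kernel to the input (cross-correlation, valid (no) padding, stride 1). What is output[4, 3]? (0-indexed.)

-25

The receptive field on the input at this output position is [9 1 11 / 7 9 6 / 7 9 7]. Elementwise product with the kernel and sum: 1·2 + 11·-2 + 7·-1 + 9·1 + 7·-1.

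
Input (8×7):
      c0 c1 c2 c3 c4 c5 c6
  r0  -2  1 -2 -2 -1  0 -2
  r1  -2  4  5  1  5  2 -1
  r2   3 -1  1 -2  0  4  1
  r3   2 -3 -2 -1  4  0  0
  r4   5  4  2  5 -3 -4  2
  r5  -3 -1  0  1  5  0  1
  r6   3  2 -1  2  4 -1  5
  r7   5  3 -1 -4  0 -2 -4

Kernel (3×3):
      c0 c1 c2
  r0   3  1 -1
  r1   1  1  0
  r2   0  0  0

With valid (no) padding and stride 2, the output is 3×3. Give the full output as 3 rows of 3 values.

Output[0,0]: The receptive field on the input at this output position is [-2 1 -2 / -2 4 5 / 3 -1 1]. Elementwise product with the kernel and sum: -2·3 + 1·1 + -2·-1 + -2·1 + 4·1.

-1 -1 6
6 -2 7
13 15 -10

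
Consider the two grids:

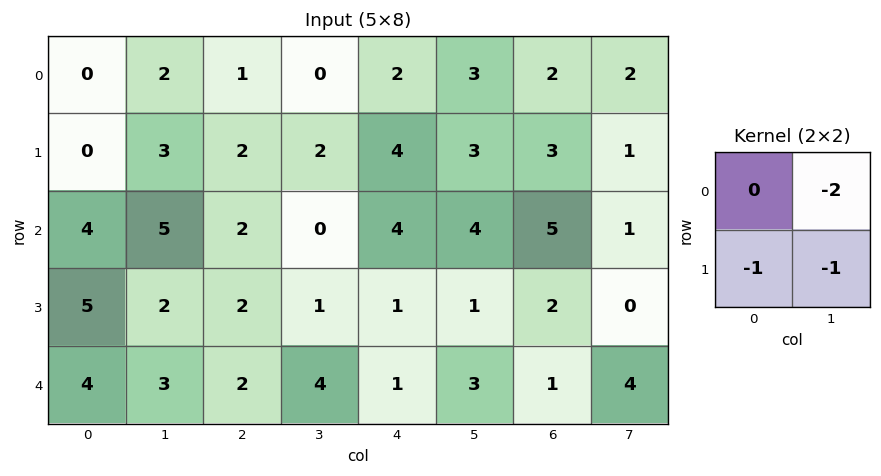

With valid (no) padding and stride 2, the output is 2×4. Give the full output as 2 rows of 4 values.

-7 -4 -13 -8
-17 -3 -10 -4

Output[0,0]: The receptive field on the input at this output position is [0 2 / 0 3]. Elementwise product with the kernel and sum: 2·-2 + 0·-1 + 3·-1.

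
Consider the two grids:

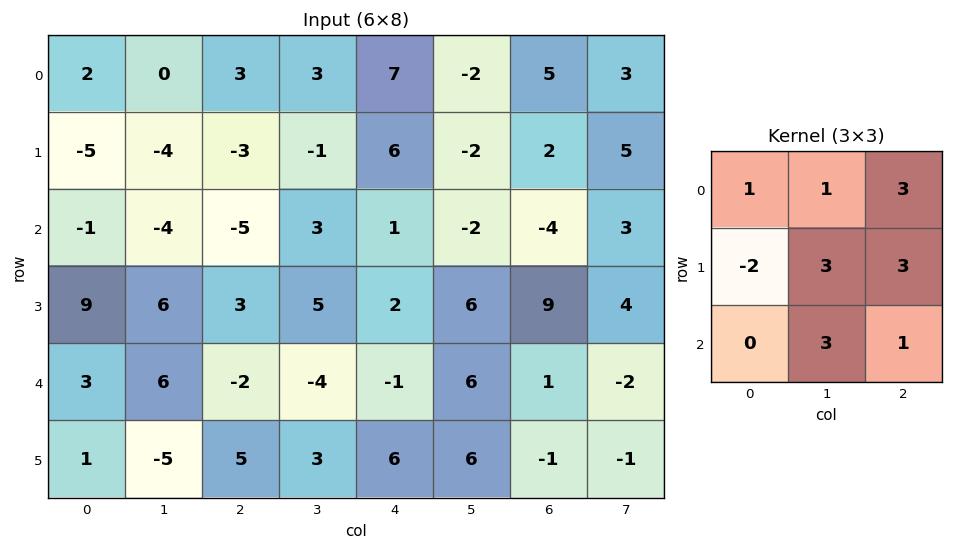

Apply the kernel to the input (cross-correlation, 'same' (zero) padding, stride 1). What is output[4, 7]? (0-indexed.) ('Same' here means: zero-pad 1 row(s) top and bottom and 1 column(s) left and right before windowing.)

The receptive field on the zero-padded input at this output position is [9 4 0 / 1 -2 0 / -1 -1 0]. Elementwise product with the kernel and sum: 9·1 + 4·1 + 0·3 + 1·-2 + -2·3 + 0·3 + -1·3 + 0·1.

2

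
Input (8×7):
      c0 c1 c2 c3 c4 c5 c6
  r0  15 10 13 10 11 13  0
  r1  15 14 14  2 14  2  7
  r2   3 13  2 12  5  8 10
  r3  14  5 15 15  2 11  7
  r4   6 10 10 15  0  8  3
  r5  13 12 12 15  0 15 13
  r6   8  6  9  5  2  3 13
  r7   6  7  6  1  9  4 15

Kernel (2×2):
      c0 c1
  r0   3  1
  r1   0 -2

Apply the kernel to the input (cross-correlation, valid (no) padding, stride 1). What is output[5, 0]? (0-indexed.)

The receptive field on the input at this output position is [13 12 / 8 6]. Elementwise product with the kernel and sum: 13·3 + 12·1 + 6·-2.

39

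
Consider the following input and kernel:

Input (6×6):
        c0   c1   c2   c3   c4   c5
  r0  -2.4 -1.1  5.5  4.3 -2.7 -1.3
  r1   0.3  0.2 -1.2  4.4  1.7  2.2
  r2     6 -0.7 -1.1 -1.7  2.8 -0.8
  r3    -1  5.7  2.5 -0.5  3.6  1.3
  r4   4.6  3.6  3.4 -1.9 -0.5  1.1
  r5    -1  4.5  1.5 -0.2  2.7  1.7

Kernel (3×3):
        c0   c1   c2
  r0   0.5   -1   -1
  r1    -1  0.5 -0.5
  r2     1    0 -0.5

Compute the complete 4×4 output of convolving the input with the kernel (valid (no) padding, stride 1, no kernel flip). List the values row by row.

Output[0,0]: The receptive field on the input at this output position is [-2.4 -1.1 5.5 / 0.3 0.2 -1.2 / 6 -0.7 -1.1]. Elementwise product with the kernel and sum: -2.4·0.5 + -1.1·-1 + 5.5·-1 + 0.3·-1 + 0.2·0.5 + -1.2·-0.5 + 6·1 + -1.1·-0.5.

1.35 -13.2 1.2 0.2
-6.9 3.85 -7.15 0.65
10.3 2.8 -2.55 -3.65
-14.95 4.5 -5.8 -5.1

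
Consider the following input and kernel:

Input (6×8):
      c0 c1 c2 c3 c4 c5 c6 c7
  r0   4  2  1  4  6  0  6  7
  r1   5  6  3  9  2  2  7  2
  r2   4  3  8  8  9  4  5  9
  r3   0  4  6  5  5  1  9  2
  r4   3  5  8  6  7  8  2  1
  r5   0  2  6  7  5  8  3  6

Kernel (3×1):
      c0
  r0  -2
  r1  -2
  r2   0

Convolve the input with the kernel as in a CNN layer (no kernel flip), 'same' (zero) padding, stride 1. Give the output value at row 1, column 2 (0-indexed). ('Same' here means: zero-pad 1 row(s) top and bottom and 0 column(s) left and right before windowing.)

The receptive field on the zero-padded input at this output position is [1 / 3 / 8]. Elementwise product with the kernel and sum: 1·-2 + 3·-2.

-8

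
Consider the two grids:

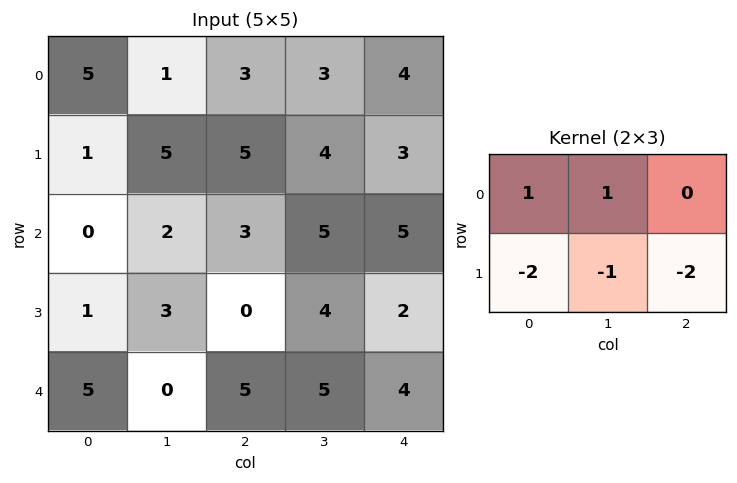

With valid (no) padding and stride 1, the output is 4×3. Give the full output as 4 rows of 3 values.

-11 -19 -14
-2 -7 -12
-3 -9 0
-16 -12 -19

Output[0,0]: The receptive field on the input at this output position is [5 1 3 / 1 5 5]. Elementwise product with the kernel and sum: 5·1 + 1·1 + 1·-2 + 5·-1 + 5·-2.
Output[0,1]: The receptive field on the input at this output position is [1 3 3 / 5 5 4]. Elementwise product with the kernel and sum: 1·1 + 3·1 + 5·-2 + 5·-1 + 4·-2.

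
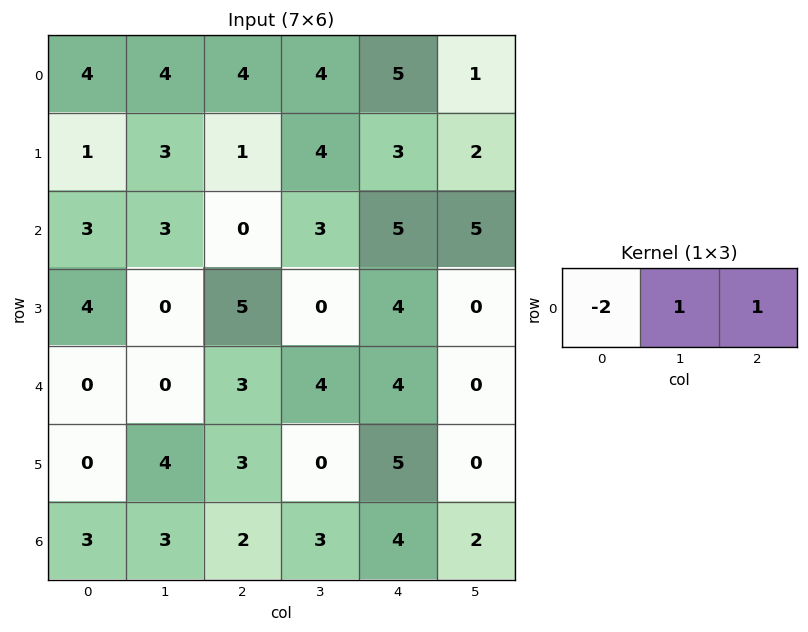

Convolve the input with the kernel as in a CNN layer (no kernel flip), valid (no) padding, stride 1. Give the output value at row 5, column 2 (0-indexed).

-1

The receptive field on the input at this output position is [3 0 5]. Elementwise product with the kernel and sum: 3·-2 + 0·1 + 5·1.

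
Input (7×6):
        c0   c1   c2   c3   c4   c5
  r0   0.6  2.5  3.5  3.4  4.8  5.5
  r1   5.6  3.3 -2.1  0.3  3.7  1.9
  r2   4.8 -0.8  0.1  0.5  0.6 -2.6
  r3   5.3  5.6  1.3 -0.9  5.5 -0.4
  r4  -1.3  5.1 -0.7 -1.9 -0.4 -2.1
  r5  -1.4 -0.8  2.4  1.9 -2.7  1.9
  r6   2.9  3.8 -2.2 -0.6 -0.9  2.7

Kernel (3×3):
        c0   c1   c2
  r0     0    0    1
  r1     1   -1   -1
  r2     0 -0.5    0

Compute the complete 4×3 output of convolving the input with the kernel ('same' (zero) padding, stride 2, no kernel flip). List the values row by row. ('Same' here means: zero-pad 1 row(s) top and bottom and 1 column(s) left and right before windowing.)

-5.9 -3.35 -8.75
-3.35 -1.75 1.65
2.5 5.6 1.55
-7.5 8.5 -0.5

Output[0,0]: The receptive field on the zero-padded input at this output position is [0 0 0 / 0 0.6 2.5 / 0 5.6 3.3]. Elementwise product with the kernel and sum: 0·1 + 0·1 + 0.6·-1 + 2.5·-1 + 5.6·-0.5.
Output[0,1]: The receptive field on the zero-padded input at this output position is [0 0 0 / 2.5 3.5 3.4 / 3.3 -2.1 0.3]. Elementwise product with the kernel and sum: 0·1 + 2.5·1 + 3.5·-1 + 3.4·-1 + -2.1·-0.5.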